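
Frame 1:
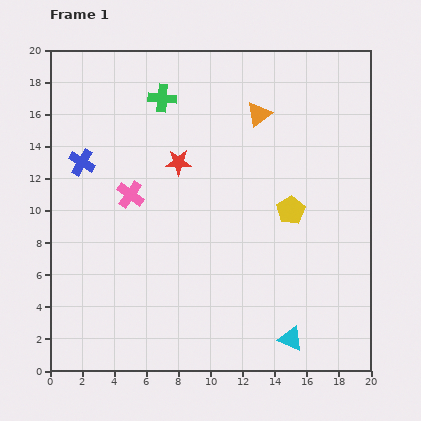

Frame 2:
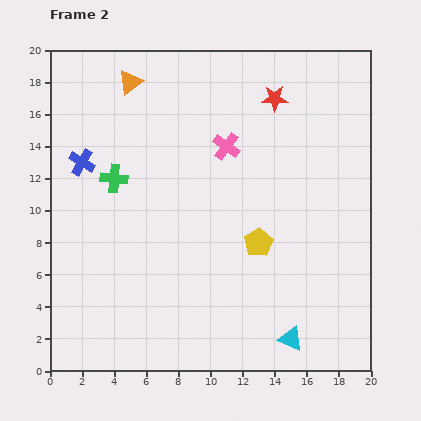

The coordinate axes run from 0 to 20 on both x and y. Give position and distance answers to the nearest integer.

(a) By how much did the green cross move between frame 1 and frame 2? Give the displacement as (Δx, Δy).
(-3, -5)

The green cross was at (7, 17) in frame 1 and (4, 12) in frame 2.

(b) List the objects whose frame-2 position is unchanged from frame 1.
the cyan triangle, the blue cross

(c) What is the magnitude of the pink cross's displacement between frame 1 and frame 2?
7

The pink cross moved from (5, 11) to (11, 14), a distance of √(6² + 3²) ≈ 7.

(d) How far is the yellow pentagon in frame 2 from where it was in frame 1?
3

The yellow pentagon moved from (15, 10) to (13, 8), a distance of √(2² + 2²) ≈ 3.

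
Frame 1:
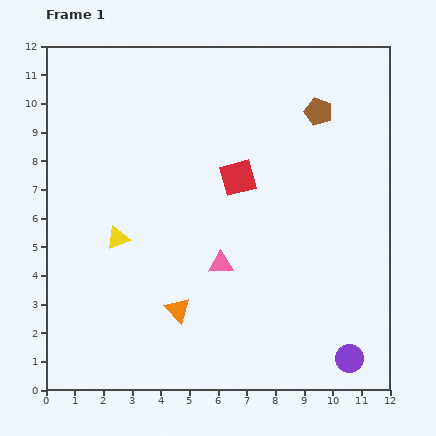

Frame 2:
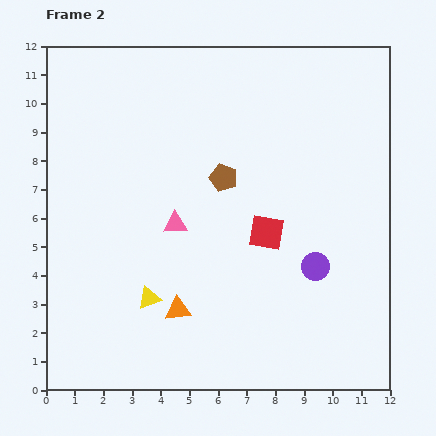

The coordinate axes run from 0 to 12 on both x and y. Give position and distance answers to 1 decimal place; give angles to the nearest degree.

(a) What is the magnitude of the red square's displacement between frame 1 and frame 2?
2.1

The red square moved from (6.7, 7.4) to (7.7, 5.5), a distance of √(1.0² + 1.9²) ≈ 2.1.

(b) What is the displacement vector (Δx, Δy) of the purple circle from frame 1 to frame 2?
(-1.2, 3.2)

The purple circle was at (10.6, 1.1) in frame 1 and (9.4, 4.3) in frame 2.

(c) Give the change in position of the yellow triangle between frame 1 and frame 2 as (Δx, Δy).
(1.1, -2.1)

The yellow triangle was at (2.5, 5.3) in frame 1 and (3.6, 3.2) in frame 2.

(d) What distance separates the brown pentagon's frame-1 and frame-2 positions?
4.0

The brown pentagon moved from (9.5, 9.7) to (6.2, 7.4), a distance of √(3.3² + 2.3²) ≈ 4.0.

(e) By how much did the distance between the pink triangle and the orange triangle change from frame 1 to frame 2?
+0.8

Distance in frame 1: 2.2. Distance in frame 2: 3.0.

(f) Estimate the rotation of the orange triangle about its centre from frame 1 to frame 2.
53° counter-clockwise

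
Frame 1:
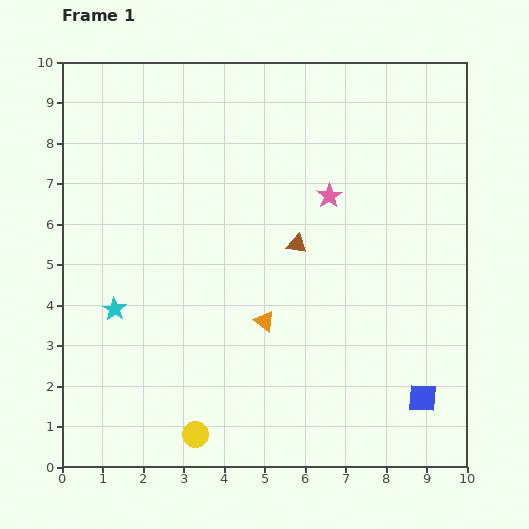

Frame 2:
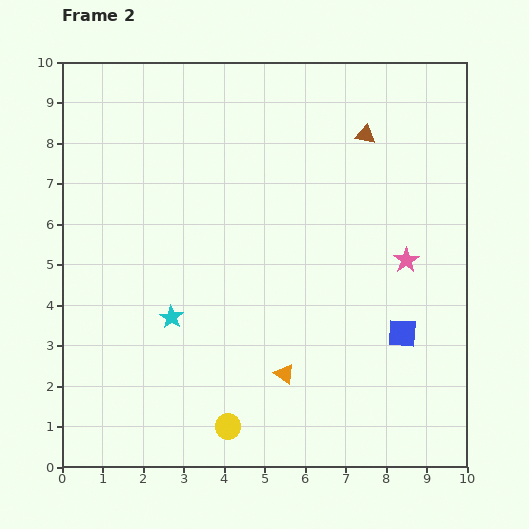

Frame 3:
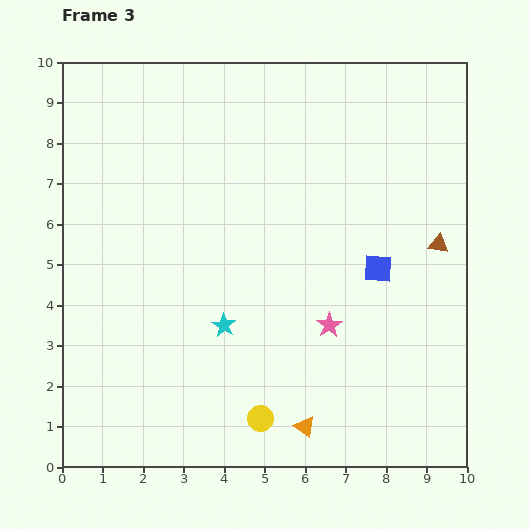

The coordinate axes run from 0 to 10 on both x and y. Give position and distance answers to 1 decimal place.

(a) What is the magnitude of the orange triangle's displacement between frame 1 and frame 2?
1.4

The orange triangle moved from (5.0, 3.6) to (5.5, 2.3), a distance of √(0.5² + 1.3²) ≈ 1.4.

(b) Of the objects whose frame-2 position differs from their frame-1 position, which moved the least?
the yellow circle

(moved 0.8)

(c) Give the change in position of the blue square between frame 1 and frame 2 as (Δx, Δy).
(-0.5, 1.6)

The blue square was at (8.9, 1.7) in frame 1 and (8.4, 3.3) in frame 2.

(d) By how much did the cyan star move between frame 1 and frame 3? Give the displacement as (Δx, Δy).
(2.7, -0.4)

The cyan star was at (1.3, 3.9) in frame 1 and (4.0, 3.5) in frame 3.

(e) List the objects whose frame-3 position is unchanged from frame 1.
none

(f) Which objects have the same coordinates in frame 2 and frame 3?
none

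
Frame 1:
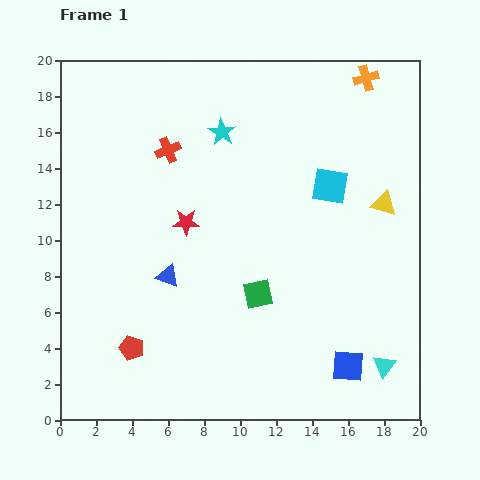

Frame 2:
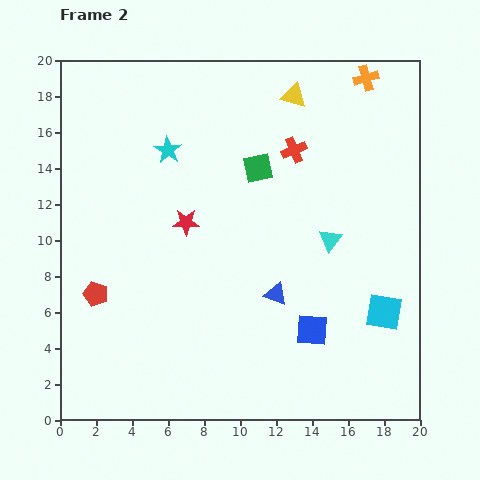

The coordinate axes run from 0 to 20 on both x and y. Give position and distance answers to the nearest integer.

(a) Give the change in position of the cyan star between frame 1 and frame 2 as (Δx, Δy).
(-3, -1)

The cyan star was at (9, 16) in frame 1 and (6, 15) in frame 2.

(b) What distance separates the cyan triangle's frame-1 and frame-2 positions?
8

The cyan triangle moved from (18, 3) to (15, 10), a distance of √(3² + 7²) ≈ 8.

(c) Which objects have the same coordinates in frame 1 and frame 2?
the red star, the orange cross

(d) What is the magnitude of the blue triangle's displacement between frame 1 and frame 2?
6

The blue triangle moved from (6, 8) to (12, 7), a distance of √(6² + 1²) ≈ 6.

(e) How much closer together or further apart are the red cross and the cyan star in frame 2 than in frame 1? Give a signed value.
+4

Distance in frame 1: 3. Distance in frame 2: 7.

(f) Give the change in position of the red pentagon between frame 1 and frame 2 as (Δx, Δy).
(-2, 3)

The red pentagon was at (4, 4) in frame 1 and (2, 7) in frame 2.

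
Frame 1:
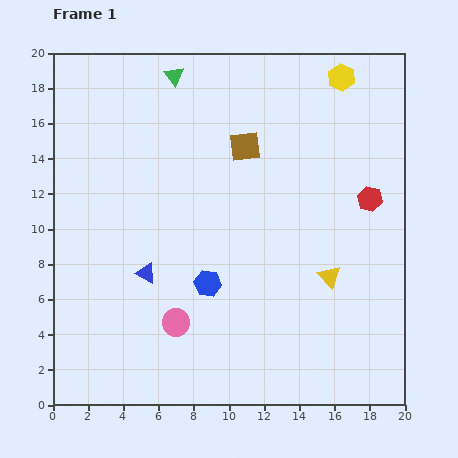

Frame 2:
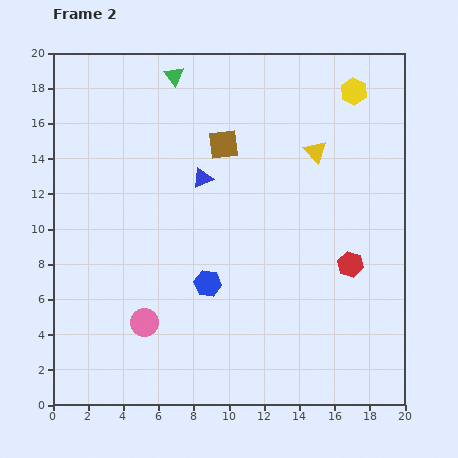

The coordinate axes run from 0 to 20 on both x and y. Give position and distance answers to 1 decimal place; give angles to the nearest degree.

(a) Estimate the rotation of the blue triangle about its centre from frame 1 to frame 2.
54° counter-clockwise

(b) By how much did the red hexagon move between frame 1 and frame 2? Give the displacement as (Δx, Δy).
(-1.1, -3.7)

The red hexagon was at (18.0, 11.7) in frame 1 and (16.9, 8.0) in frame 2.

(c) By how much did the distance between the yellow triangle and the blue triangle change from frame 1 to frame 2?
-3.8

Distance in frame 1: 10.4. Distance in frame 2: 6.6.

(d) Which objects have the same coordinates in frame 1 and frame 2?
the green triangle, the blue hexagon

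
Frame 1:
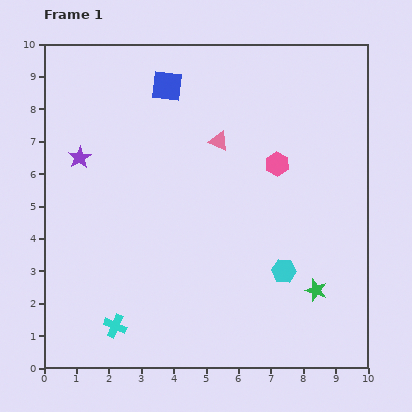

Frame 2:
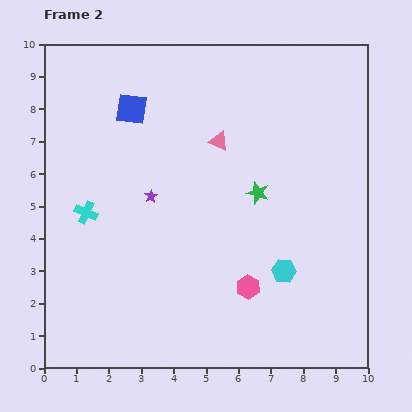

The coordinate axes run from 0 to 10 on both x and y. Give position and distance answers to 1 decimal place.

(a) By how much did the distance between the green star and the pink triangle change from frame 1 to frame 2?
-3.5

Distance in frame 1: 5.5. Distance in frame 2: 2.0.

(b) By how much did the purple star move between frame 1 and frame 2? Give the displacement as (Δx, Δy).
(2.2, -1.2)

The purple star was at (1.1, 6.5) in frame 1 and (3.3, 5.3) in frame 2.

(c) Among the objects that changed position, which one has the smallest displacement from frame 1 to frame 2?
the blue square

(moved 1.3)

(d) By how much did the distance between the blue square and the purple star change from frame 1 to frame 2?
-0.7

Distance in frame 1: 3.5. Distance in frame 2: 2.8.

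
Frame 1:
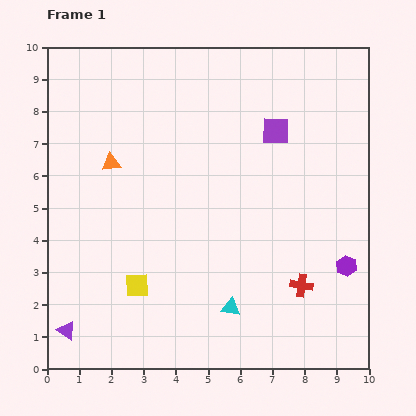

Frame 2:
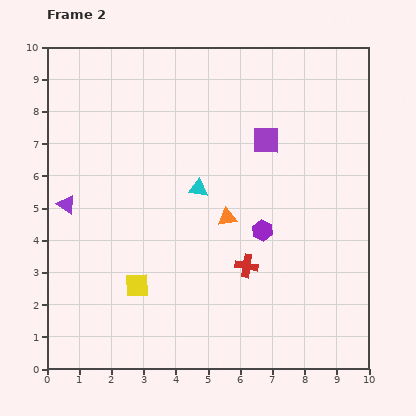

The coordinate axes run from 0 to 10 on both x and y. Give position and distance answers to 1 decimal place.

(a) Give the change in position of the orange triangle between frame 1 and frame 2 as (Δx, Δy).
(3.6, -1.7)

The orange triangle was at (2.0, 6.4) in frame 1 and (5.6, 4.7) in frame 2.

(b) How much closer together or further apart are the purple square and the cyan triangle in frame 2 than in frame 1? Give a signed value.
-3.1

Distance in frame 1: 5.7. Distance in frame 2: 2.6.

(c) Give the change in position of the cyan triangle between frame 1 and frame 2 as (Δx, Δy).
(-1.0, 3.7)

The cyan triangle was at (5.7, 1.9) in frame 1 and (4.7, 5.6) in frame 2.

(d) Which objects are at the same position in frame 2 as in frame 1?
the yellow square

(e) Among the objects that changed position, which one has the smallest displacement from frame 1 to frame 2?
the purple square

(moved 0.4)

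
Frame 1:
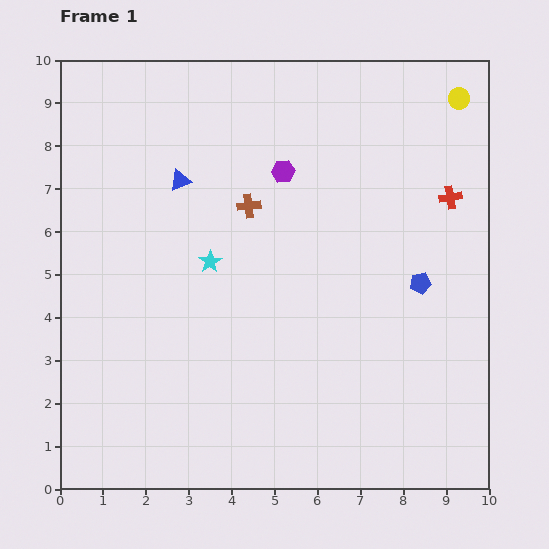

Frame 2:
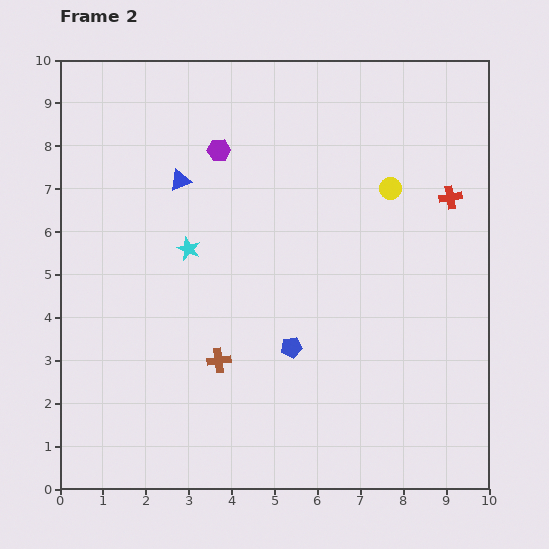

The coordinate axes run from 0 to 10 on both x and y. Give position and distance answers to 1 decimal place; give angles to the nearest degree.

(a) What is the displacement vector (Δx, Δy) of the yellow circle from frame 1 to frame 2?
(-1.6, -2.1)

The yellow circle was at (9.3, 9.1) in frame 1 and (7.7, 7.0) in frame 2.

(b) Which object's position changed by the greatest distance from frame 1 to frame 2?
the brown cross

(moved 3.7; next 3.4)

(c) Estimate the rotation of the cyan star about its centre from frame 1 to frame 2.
15° counter-clockwise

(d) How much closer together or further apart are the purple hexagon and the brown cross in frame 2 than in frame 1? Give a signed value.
+3.8

Distance in frame 1: 1.1. Distance in frame 2: 4.9.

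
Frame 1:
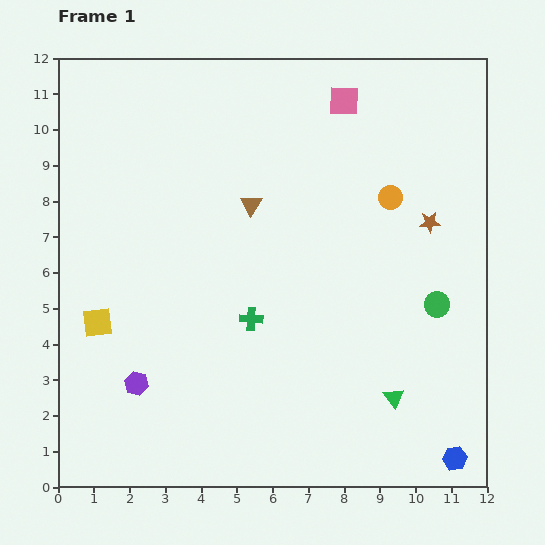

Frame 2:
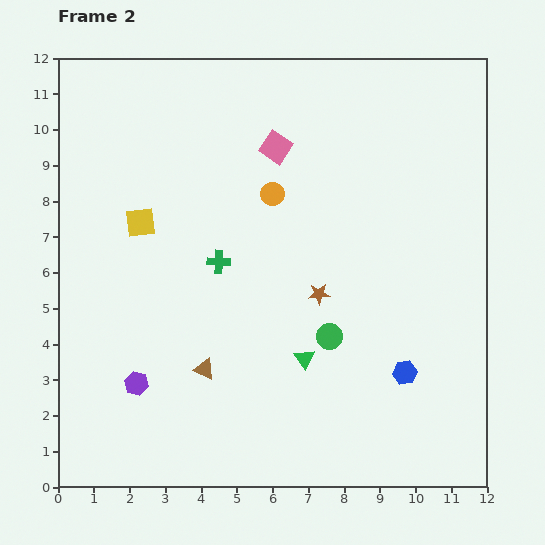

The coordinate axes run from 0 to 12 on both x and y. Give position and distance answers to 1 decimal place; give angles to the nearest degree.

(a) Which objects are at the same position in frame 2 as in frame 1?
the purple hexagon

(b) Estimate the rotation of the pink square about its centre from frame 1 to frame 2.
33° clockwise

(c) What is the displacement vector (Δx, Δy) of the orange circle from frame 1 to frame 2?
(-3.3, 0.1)

The orange circle was at (9.3, 8.1) in frame 1 and (6.0, 8.2) in frame 2.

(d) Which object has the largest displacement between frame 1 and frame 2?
the brown triangle

(moved 4.8; next 3.7)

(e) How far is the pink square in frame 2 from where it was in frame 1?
2.3

The pink square moved from (8.0, 10.8) to (6.1, 9.5), a distance of √(1.9² + 1.3²) ≈ 2.3.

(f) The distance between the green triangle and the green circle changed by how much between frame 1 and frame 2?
-2.0

Distance in frame 1: 2.9. Distance in frame 2: 0.9.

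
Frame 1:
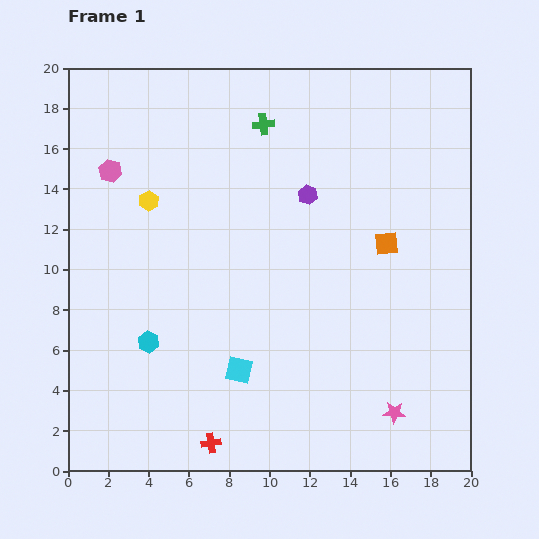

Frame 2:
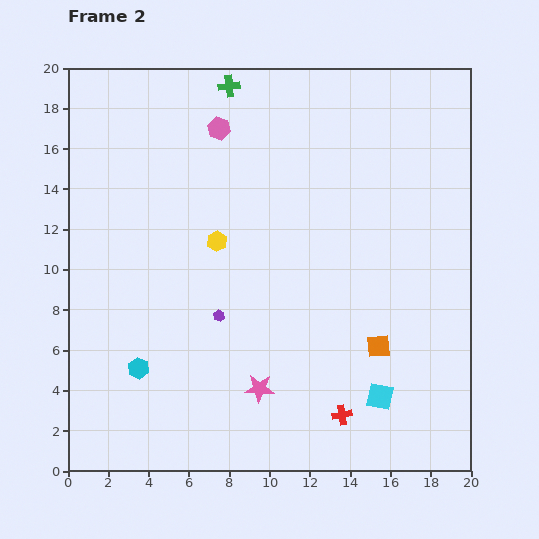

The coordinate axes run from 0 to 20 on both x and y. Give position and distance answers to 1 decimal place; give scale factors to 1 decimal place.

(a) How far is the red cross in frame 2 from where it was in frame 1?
6.6

The red cross moved from (7.1, 1.4) to (13.6, 2.8), a distance of √(6.5² + 1.4²) ≈ 6.6.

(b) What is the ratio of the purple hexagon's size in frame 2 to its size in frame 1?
0.6×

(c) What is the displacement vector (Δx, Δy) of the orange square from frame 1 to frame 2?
(-0.4, -5.1)

The orange square was at (15.8, 11.3) in frame 1 and (15.4, 6.2) in frame 2.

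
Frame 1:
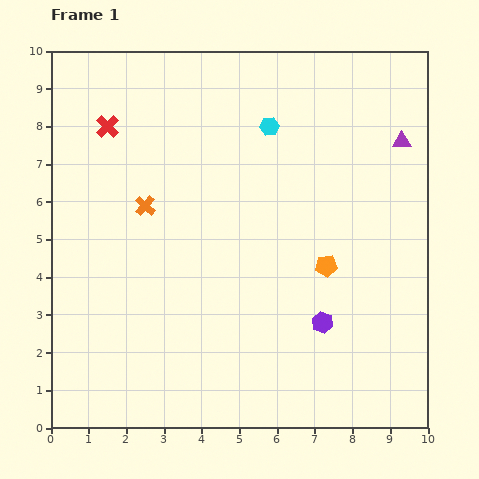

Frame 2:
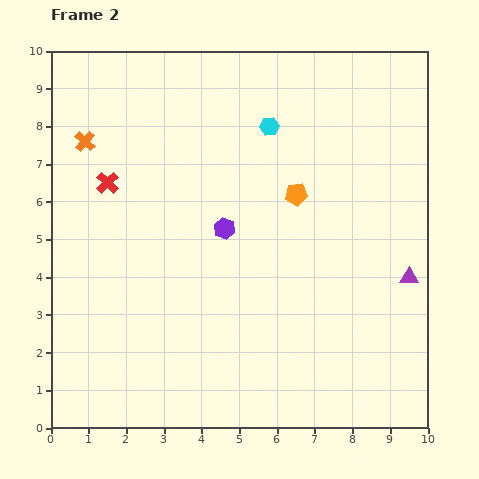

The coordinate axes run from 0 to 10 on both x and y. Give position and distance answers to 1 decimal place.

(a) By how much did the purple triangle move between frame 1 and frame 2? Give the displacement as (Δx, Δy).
(0.2, -3.6)

The purple triangle was at (9.3, 7.6) in frame 1 and (9.5, 4.0) in frame 2.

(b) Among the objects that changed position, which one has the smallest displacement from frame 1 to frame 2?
the red cross

(moved 1.5)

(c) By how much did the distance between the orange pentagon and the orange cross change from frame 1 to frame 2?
+0.7

Distance in frame 1: 5.1. Distance in frame 2: 5.8.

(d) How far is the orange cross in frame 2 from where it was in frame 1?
2.3

The orange cross moved from (2.5, 5.9) to (0.9, 7.6), a distance of √(1.6² + 1.7²) ≈ 2.3.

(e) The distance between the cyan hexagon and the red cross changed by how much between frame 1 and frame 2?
+0.3

Distance in frame 1: 4.3. Distance in frame 2: 4.6.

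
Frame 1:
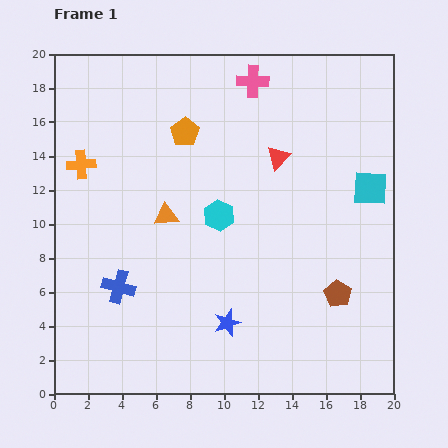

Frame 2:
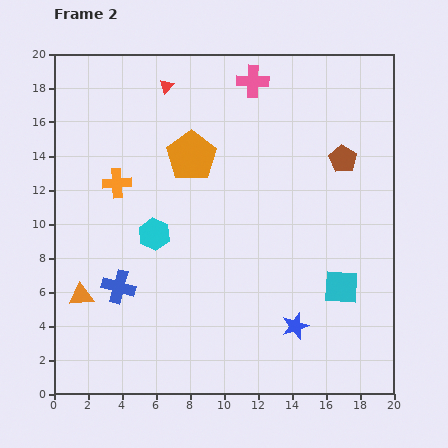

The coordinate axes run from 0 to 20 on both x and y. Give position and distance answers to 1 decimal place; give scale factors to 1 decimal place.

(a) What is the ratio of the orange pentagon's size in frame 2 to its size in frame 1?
1.7×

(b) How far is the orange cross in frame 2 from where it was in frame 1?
2.4

The orange cross moved from (1.6, 13.5) to (3.7, 12.4), a distance of √(2.1² + 1.1²) ≈ 2.4.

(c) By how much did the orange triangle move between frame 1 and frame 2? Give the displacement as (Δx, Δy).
(-5.0, -4.7)

The orange triangle was at (6.6, 10.5) in frame 1 and (1.6, 5.8) in frame 2.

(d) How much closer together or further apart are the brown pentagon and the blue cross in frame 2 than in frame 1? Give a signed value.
+2.3

Distance in frame 1: 12.9. Distance in frame 2: 15.2.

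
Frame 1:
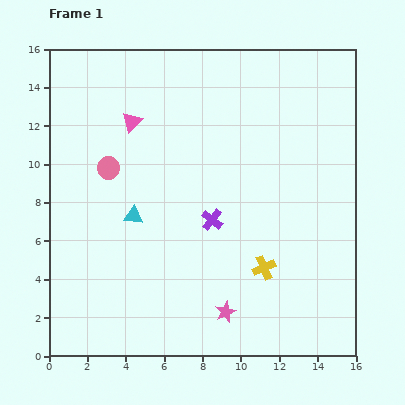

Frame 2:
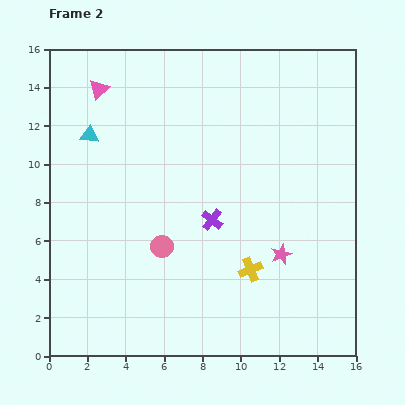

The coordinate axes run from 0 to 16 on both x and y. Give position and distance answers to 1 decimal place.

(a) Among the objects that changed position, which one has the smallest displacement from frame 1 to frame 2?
the yellow cross

(moved 0.7)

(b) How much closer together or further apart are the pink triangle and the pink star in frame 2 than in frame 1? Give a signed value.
+1.8

Distance in frame 1: 11.0. Distance in frame 2: 12.8.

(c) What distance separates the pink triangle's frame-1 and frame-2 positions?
2.4

The pink triangle moved from (4.3, 12.2) to (2.6, 13.9), a distance of √(1.7² + 1.7²) ≈ 2.4.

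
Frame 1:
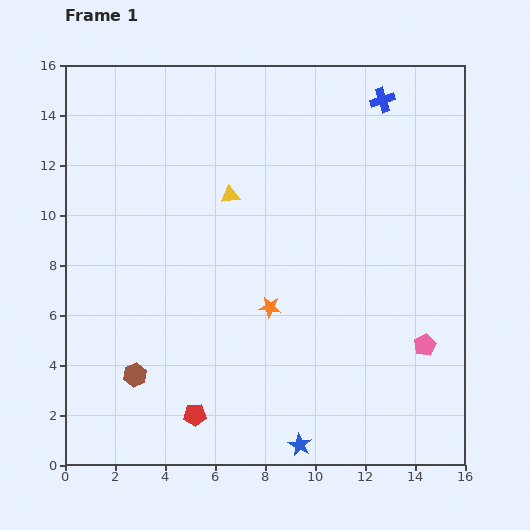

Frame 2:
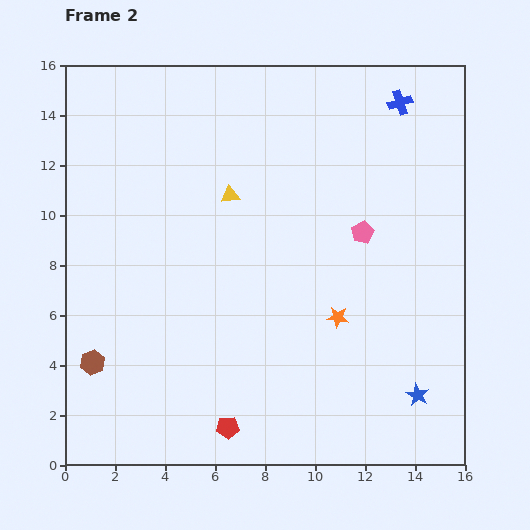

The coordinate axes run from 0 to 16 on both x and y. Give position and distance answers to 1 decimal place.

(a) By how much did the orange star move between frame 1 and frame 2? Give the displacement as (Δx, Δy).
(2.7, -0.4)

The orange star was at (8.2, 6.3) in frame 1 and (10.9, 5.9) in frame 2.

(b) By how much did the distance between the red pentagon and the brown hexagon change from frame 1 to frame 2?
+3.1

Distance in frame 1: 2.9. Distance in frame 2: 6.0.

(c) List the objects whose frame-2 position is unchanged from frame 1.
the yellow triangle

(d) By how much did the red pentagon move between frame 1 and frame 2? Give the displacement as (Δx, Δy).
(1.3, -0.5)

The red pentagon was at (5.2, 2.0) in frame 1 and (6.5, 1.5) in frame 2.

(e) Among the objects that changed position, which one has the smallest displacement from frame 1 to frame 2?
the blue cross

(moved 0.7)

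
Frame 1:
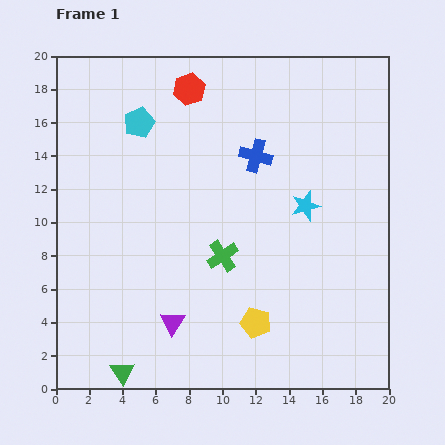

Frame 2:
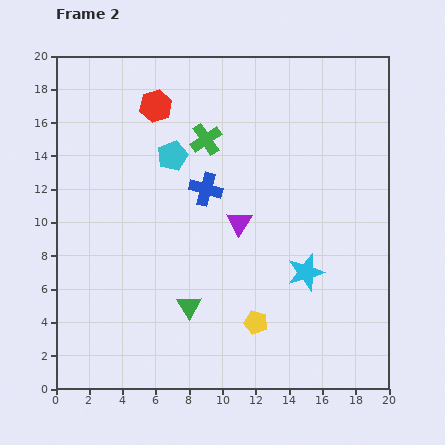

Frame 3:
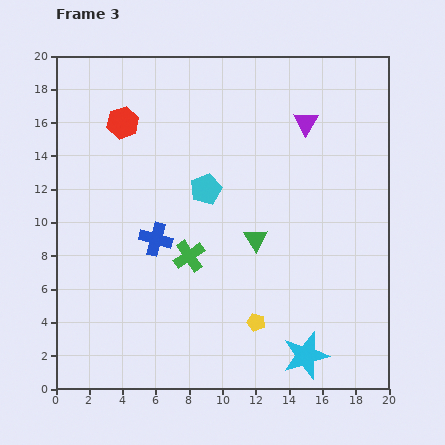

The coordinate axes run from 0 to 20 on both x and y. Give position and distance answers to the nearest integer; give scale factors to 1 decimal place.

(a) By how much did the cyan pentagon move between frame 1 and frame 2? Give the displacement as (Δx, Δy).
(2, -2)

The cyan pentagon was at (5, 16) in frame 1 and (7, 14) in frame 2.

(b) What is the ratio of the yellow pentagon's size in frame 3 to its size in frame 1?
0.6×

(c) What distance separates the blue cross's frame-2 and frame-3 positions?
4

The blue cross moved from (9, 12) to (6, 9), a distance of √(3² + 3²) ≈ 4.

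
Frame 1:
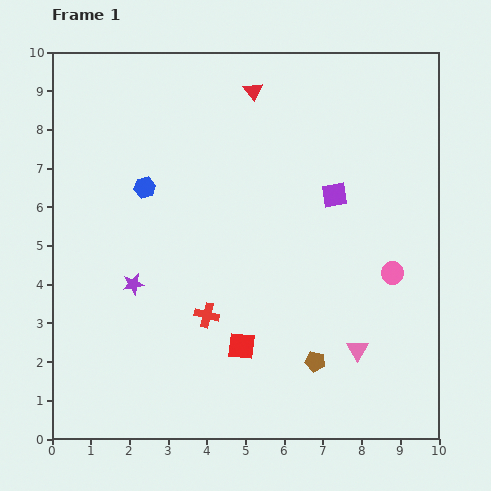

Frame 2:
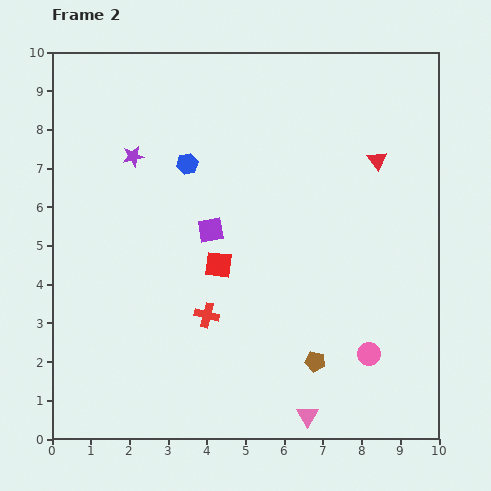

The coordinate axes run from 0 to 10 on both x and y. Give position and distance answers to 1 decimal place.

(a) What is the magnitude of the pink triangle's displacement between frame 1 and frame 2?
2.1

The pink triangle moved from (7.9, 2.3) to (6.6, 0.6), a distance of √(1.3² + 1.7²) ≈ 2.1.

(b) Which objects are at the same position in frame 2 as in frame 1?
the red cross, the brown pentagon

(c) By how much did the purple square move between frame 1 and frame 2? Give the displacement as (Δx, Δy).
(-3.2, -0.9)

The purple square was at (7.3, 6.3) in frame 1 and (4.1, 5.4) in frame 2.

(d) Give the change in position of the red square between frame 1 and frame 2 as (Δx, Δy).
(-0.6, 2.1)

The red square was at (4.9, 2.4) in frame 1 and (4.3, 4.5) in frame 2.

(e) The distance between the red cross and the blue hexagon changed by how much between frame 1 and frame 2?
+0.2

Distance in frame 1: 3.7. Distance in frame 2: 3.9.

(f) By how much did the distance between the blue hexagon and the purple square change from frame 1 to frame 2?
-3.1

Distance in frame 1: 4.9. Distance in frame 2: 1.8.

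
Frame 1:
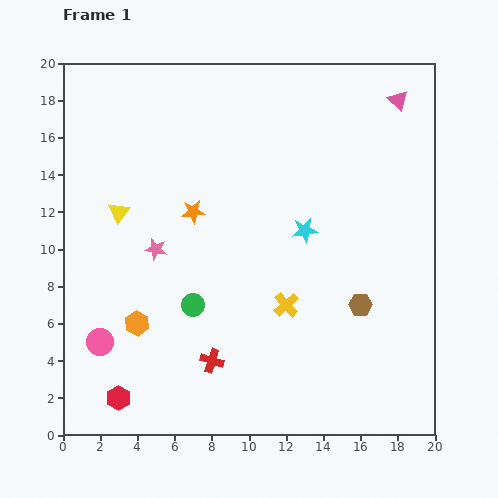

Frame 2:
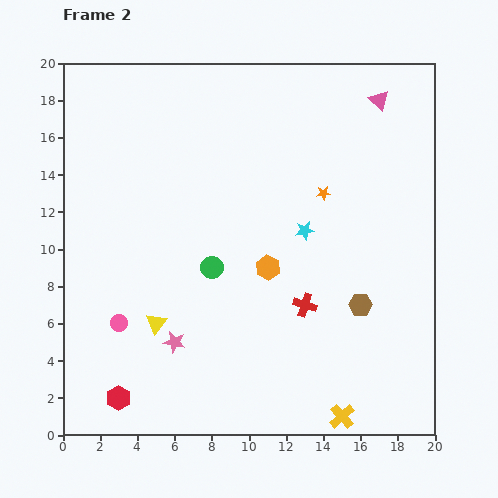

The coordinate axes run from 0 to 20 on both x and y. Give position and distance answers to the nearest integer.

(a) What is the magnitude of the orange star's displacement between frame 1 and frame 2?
7

The orange star moved from (7, 12) to (14, 13), a distance of √(7² + 1²) ≈ 7.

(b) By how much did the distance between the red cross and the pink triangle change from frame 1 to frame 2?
-5

Distance in frame 1: 17. Distance in frame 2: 12.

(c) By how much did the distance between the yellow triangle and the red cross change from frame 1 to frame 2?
-1

Distance in frame 1: 9. Distance in frame 2: 8.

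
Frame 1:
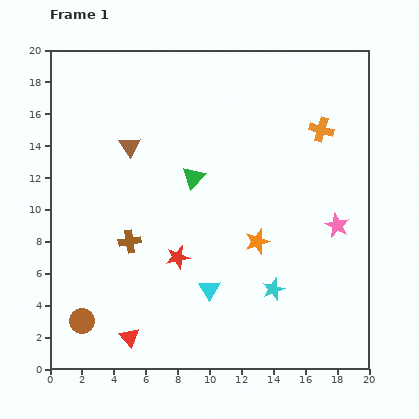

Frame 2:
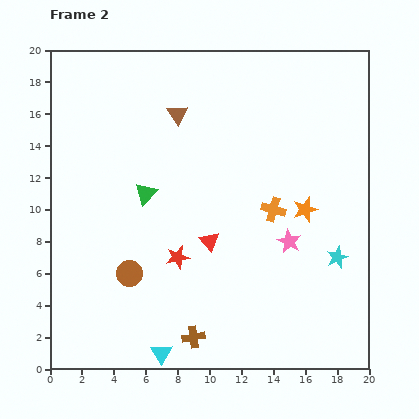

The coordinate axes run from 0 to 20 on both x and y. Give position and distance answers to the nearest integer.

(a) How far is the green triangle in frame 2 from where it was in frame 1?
3

The green triangle moved from (9, 12) to (6, 11), a distance of √(3² + 1²) ≈ 3.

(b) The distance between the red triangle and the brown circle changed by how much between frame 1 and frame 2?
+2

Distance in frame 1: 3. Distance in frame 2: 5.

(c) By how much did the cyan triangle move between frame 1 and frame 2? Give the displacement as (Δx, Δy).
(-3, -4)

The cyan triangle was at (10, 5) in frame 1 and (7, 1) in frame 2.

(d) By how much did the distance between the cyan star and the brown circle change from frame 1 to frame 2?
+1

Distance in frame 1: 12. Distance in frame 2: 13.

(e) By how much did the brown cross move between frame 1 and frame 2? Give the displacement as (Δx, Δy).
(4, -6)

The brown cross was at (5, 8) in frame 1 and (9, 2) in frame 2.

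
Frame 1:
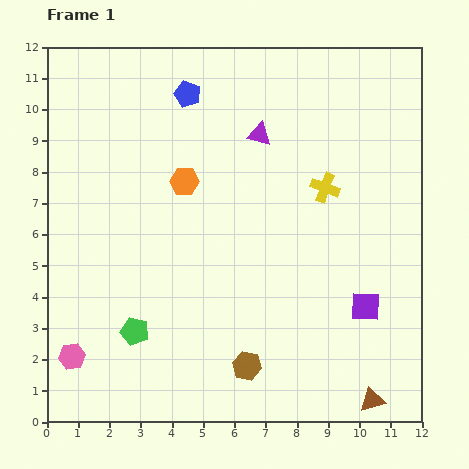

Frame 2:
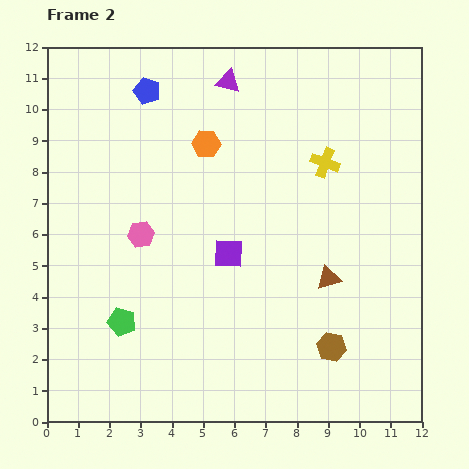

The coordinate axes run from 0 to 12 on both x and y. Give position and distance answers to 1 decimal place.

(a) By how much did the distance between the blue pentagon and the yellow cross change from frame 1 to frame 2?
+0.8

Distance in frame 1: 5.3. Distance in frame 2: 6.1.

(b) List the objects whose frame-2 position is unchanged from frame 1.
none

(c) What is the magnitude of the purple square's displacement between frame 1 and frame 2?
4.7

The purple square moved from (10.2, 3.7) to (5.8, 5.4), a distance of √(4.4² + 1.7²) ≈ 4.7.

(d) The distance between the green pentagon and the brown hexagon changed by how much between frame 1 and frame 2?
+2.9

Distance in frame 1: 3.8. Distance in frame 2: 6.7.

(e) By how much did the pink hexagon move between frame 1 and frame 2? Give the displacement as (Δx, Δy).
(2.2, 3.9)

The pink hexagon was at (0.8, 2.1) in frame 1 and (3.0, 6.0) in frame 2.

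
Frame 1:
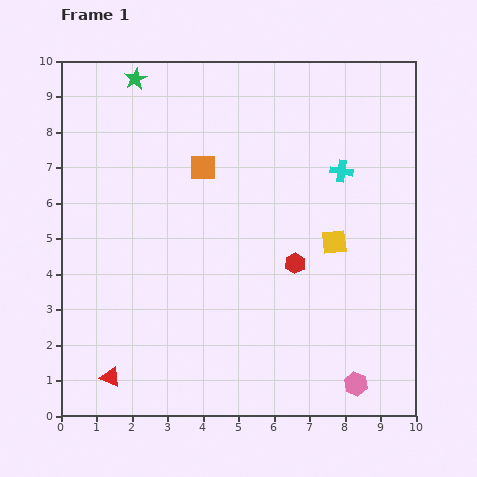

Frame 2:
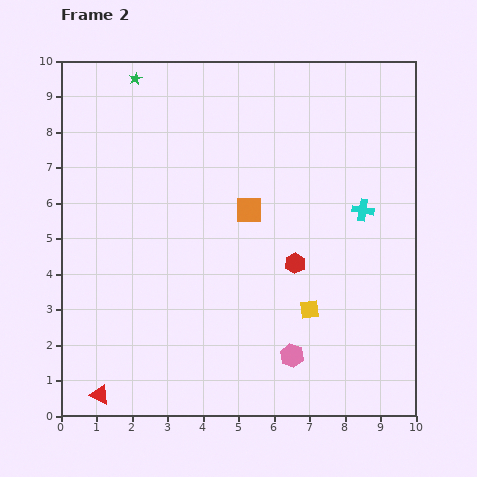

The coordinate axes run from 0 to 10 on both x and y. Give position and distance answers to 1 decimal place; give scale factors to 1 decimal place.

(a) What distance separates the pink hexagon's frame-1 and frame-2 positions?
2.0

The pink hexagon moved from (8.3, 0.9) to (6.5, 1.7), a distance of √(1.8² + 0.8²) ≈ 2.0.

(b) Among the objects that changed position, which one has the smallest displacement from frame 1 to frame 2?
the red triangle

(moved 0.6)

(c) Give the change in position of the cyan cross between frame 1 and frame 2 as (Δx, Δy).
(0.6, -1.1)

The cyan cross was at (7.9, 6.9) in frame 1 and (8.5, 5.8) in frame 2.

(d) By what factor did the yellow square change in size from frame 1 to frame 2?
0.7×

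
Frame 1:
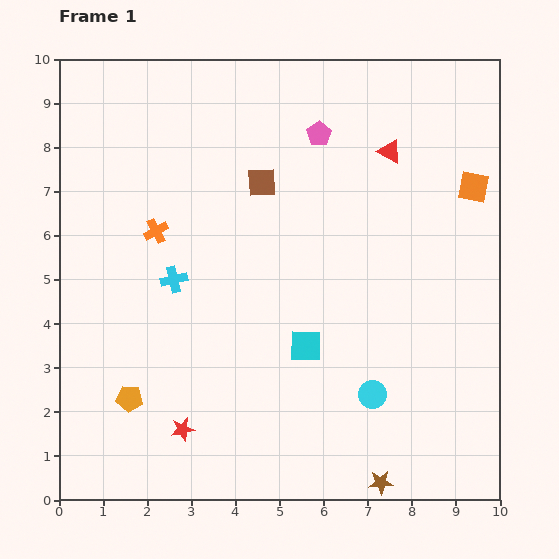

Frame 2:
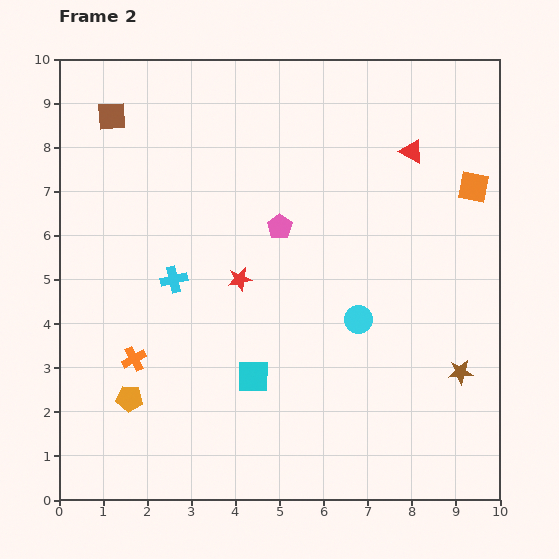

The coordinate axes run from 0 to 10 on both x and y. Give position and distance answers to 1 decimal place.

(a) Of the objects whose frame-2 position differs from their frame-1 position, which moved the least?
the red triangle

(moved 0.5)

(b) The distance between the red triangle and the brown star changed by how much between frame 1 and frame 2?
-2.4

Distance in frame 1: 7.5. Distance in frame 2: 5.1.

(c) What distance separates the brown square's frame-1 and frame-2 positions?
3.7

The brown square moved from (4.6, 7.2) to (1.2, 8.7), a distance of √(3.4² + 1.5²) ≈ 3.7.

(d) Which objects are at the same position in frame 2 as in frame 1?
the orange square, the orange pentagon, the cyan cross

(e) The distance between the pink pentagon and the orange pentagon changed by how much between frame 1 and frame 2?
-2.2

Distance in frame 1: 7.4. Distance in frame 2: 5.2.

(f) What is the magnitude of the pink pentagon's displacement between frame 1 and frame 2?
2.3

The pink pentagon moved from (5.9, 8.3) to (5.0, 6.2), a distance of √(0.9² + 2.1²) ≈ 2.3.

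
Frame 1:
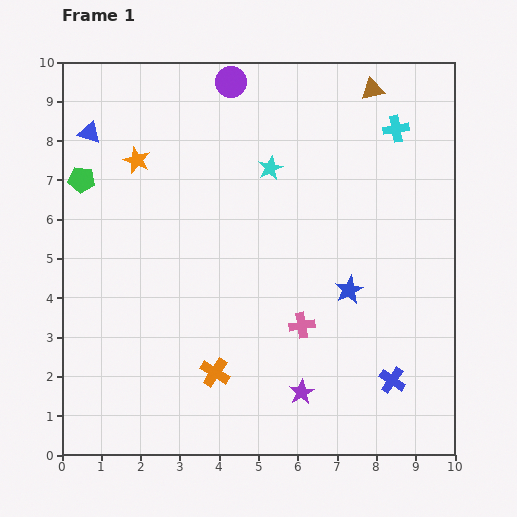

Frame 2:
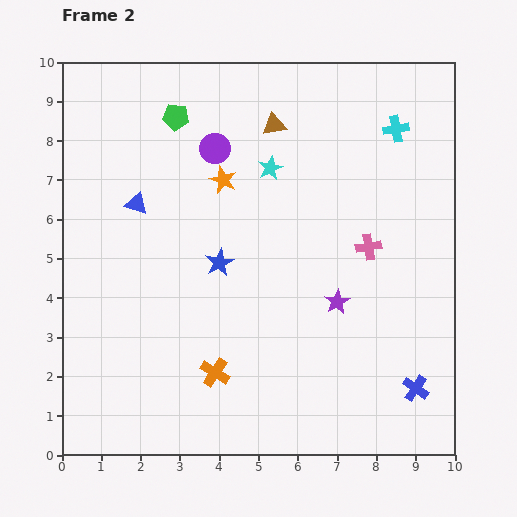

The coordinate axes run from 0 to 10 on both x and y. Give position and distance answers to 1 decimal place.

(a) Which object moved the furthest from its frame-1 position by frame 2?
the blue star

(moved 3.4; next 2.9)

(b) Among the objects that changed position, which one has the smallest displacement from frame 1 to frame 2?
the blue cross

(moved 0.6)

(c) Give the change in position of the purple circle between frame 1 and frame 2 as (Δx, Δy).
(-0.4, -1.7)

The purple circle was at (4.3, 9.5) in frame 1 and (3.9, 7.8) in frame 2.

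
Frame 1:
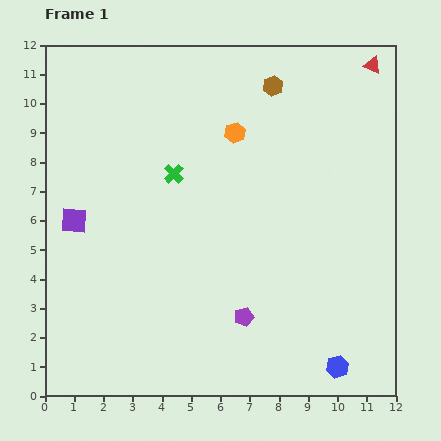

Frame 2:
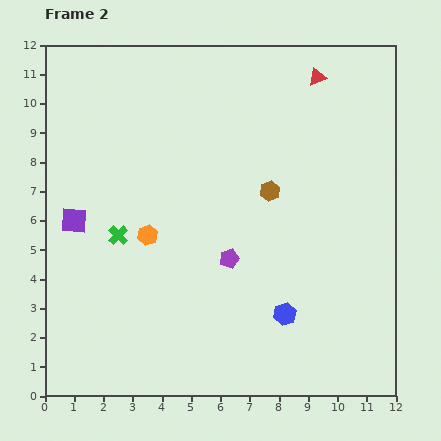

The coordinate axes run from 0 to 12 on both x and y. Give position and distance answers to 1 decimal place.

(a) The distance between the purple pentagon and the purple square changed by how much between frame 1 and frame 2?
-1.2

Distance in frame 1: 6.7. Distance in frame 2: 5.5.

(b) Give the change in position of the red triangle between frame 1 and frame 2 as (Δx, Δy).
(-1.9, -0.4)

The red triangle was at (11.2, 11.3) in frame 1 and (9.3, 10.9) in frame 2.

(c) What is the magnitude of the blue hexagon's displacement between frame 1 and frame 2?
2.5

The blue hexagon moved from (10.0, 1.0) to (8.2, 2.8), a distance of √(1.8² + 1.8²) ≈ 2.5.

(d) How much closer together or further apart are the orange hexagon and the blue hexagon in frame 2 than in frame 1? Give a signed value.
-3.3

Distance in frame 1: 8.7. Distance in frame 2: 5.4.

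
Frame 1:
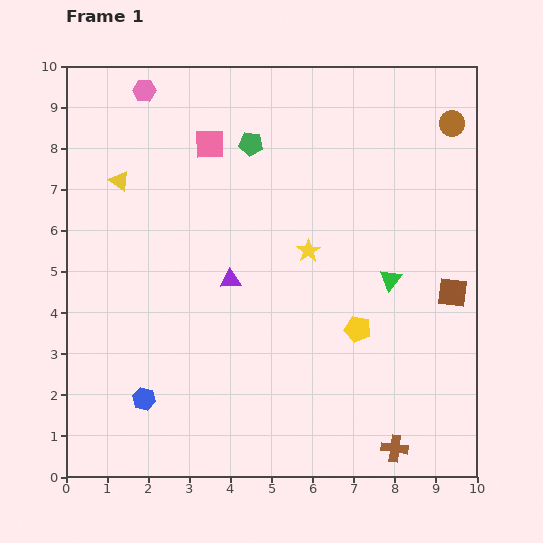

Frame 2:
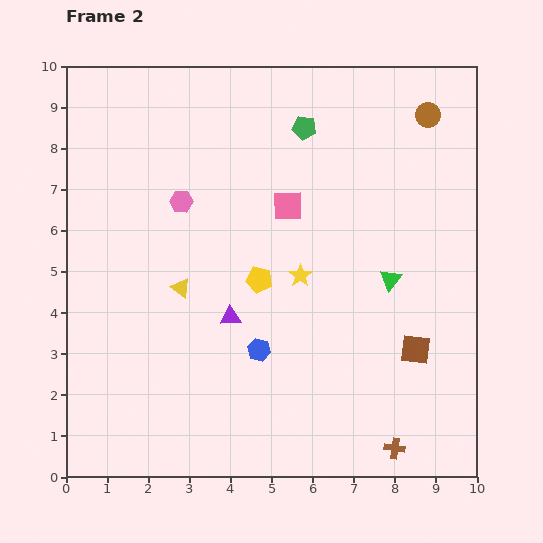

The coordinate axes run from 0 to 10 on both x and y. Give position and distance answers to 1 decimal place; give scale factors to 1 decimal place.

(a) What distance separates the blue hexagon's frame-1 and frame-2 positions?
3.0

The blue hexagon moved from (1.9, 1.9) to (4.7, 3.1), a distance of √(2.8² + 1.2²) ≈ 3.0.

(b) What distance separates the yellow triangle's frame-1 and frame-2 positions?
3.0

The yellow triangle moved from (1.3, 7.2) to (2.8, 4.6), a distance of √(1.5² + 2.6²) ≈ 3.0.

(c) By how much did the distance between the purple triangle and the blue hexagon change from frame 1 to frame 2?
-2.5

Distance in frame 1: 3.6. Distance in frame 2: 1.1.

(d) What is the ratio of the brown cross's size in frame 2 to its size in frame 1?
0.8×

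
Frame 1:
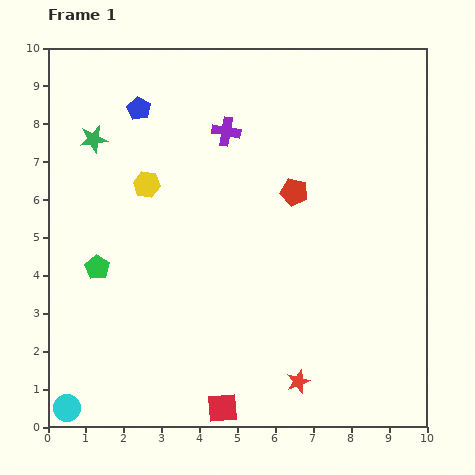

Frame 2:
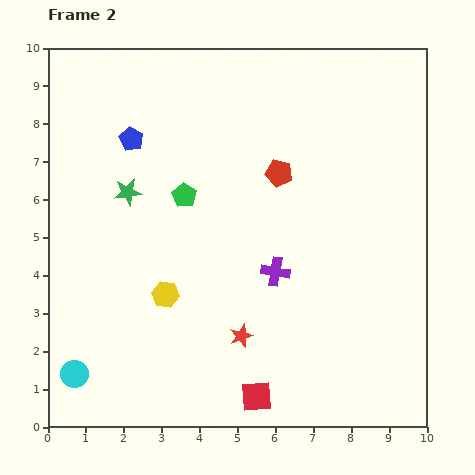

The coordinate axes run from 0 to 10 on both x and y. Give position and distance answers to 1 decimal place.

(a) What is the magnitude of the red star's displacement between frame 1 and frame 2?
1.9

The red star moved from (6.6, 1.2) to (5.1, 2.4), a distance of √(1.5² + 1.2²) ≈ 1.9.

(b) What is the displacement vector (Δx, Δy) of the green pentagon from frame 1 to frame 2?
(2.3, 1.9)

The green pentagon was at (1.3, 4.2) in frame 1 and (3.6, 6.1) in frame 2.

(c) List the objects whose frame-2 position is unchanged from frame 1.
none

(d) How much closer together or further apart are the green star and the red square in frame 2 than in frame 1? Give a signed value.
-1.5

Distance in frame 1: 7.9. Distance in frame 2: 6.4.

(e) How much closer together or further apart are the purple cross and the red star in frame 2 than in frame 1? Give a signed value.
-5.0

Distance in frame 1: 6.9. Distance in frame 2: 1.9.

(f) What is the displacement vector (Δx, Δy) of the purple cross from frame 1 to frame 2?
(1.3, -3.7)

The purple cross was at (4.7, 7.8) in frame 1 and (6.0, 4.1) in frame 2.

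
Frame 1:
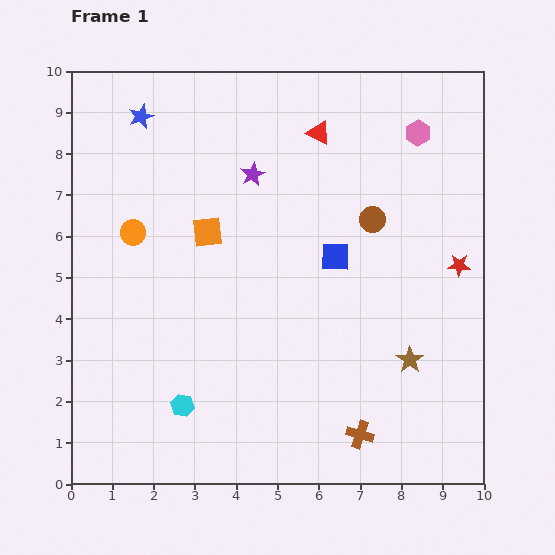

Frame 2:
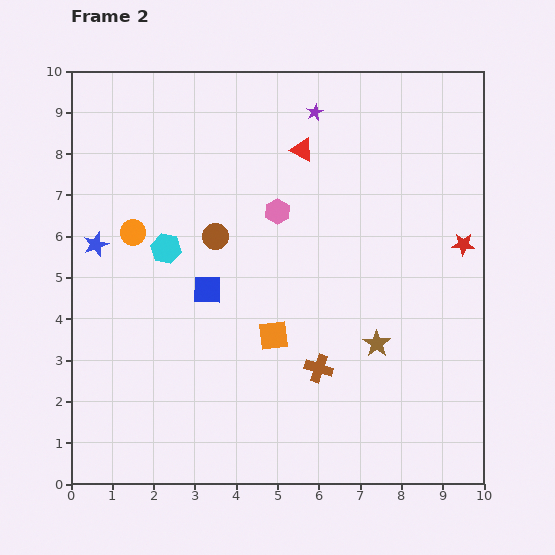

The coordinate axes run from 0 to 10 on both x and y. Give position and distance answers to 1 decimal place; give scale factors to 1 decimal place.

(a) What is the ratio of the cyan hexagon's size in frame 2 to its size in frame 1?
1.3×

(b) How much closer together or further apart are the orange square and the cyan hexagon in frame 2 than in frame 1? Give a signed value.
-0.9

Distance in frame 1: 4.2. Distance in frame 2: 3.3.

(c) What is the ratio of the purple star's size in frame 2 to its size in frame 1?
0.7×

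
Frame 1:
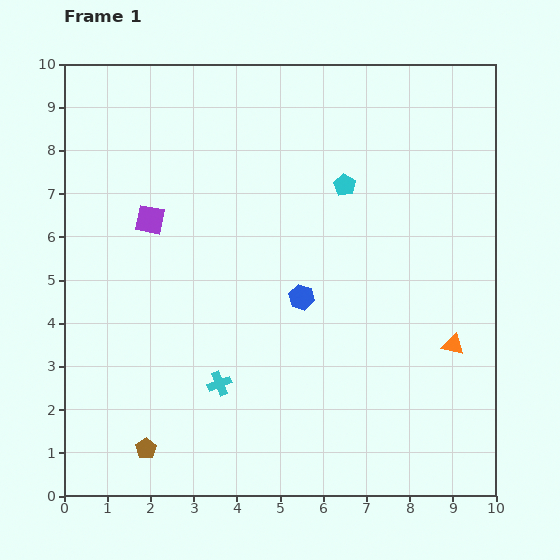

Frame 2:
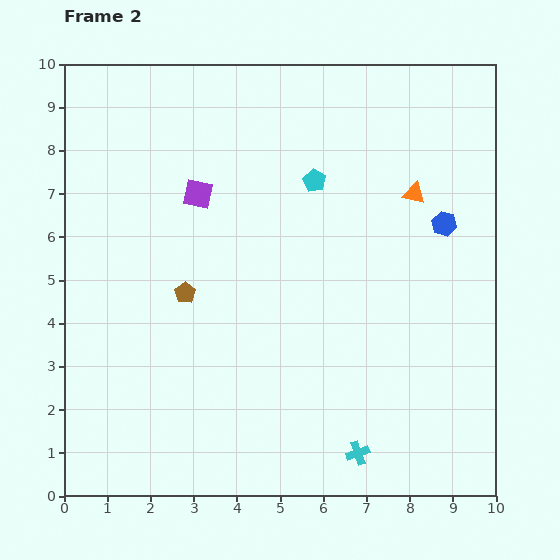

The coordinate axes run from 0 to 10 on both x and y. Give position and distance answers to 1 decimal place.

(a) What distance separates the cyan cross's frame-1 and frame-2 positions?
3.6

The cyan cross moved from (3.6, 2.6) to (6.8, 1.0), a distance of √(3.2² + 1.6²) ≈ 3.6.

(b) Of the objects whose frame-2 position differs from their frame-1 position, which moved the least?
the cyan pentagon

(moved 0.7)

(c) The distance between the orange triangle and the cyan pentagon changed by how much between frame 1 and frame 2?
-2.2

Distance in frame 1: 4.5. Distance in frame 2: 2.3.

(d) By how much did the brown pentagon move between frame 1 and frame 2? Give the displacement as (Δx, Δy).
(0.9, 3.6)

The brown pentagon was at (1.9, 1.1) in frame 1 and (2.8, 4.7) in frame 2.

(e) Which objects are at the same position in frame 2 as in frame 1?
none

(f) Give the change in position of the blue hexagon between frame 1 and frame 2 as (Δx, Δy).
(3.3, 1.7)

The blue hexagon was at (5.5, 4.6) in frame 1 and (8.8, 6.3) in frame 2.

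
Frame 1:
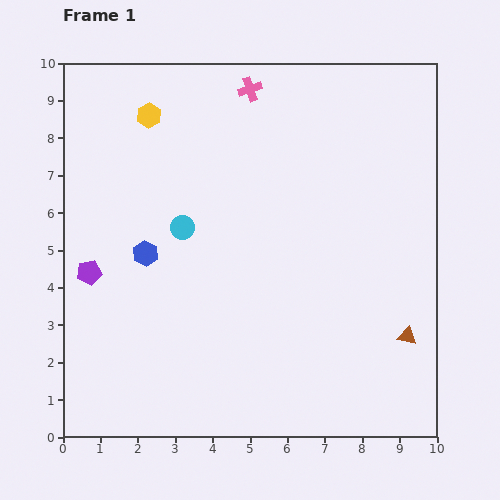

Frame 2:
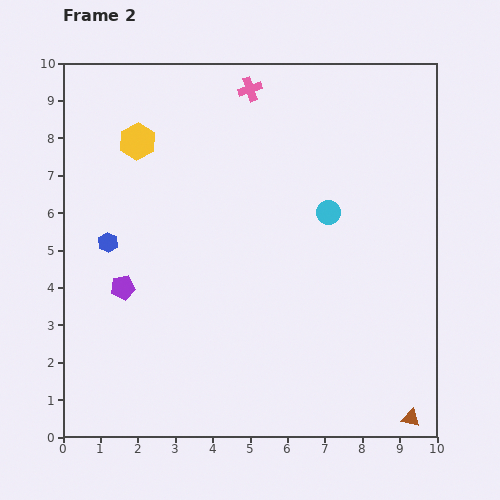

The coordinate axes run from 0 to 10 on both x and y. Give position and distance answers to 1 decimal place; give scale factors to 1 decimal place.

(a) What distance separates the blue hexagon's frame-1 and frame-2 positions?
1.0

The blue hexagon moved from (2.2, 4.9) to (1.2, 5.2), a distance of √(1.0² + 0.3²) ≈ 1.0.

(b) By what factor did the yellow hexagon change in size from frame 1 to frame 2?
1.5×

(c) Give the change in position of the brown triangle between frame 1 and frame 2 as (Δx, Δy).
(0.1, -2.2)

The brown triangle was at (9.2, 2.7) in frame 1 and (9.3, 0.5) in frame 2.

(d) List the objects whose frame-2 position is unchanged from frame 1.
the pink cross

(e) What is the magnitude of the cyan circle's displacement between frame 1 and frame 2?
3.9

The cyan circle moved from (3.2, 5.6) to (7.1, 6.0), a distance of √(3.9² + 0.4²) ≈ 3.9.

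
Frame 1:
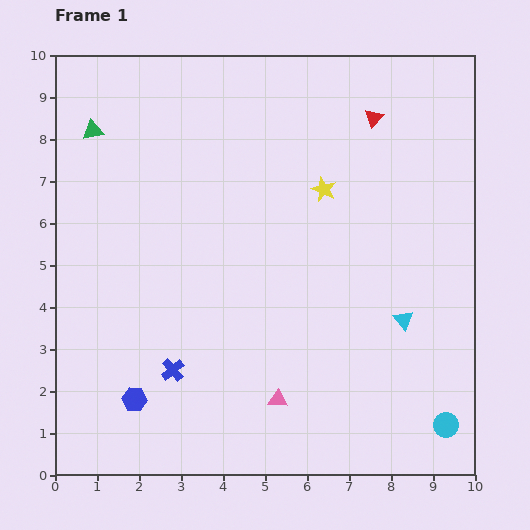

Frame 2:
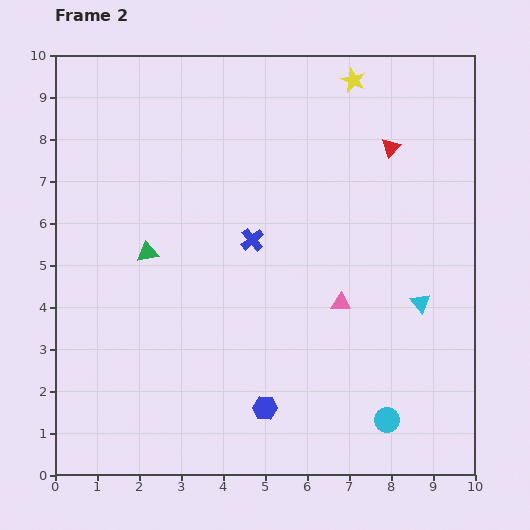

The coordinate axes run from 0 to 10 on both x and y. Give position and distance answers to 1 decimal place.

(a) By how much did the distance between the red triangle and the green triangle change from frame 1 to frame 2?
-0.4

Distance in frame 1: 6.7. Distance in frame 2: 6.3.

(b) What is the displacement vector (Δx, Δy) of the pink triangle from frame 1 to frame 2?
(1.5, 2.3)

The pink triangle was at (5.3, 1.8) in frame 1 and (6.8, 4.1) in frame 2.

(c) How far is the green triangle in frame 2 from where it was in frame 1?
3.2

The green triangle moved from (0.9, 8.2) to (2.2, 5.3), a distance of √(1.3² + 2.9²) ≈ 3.2.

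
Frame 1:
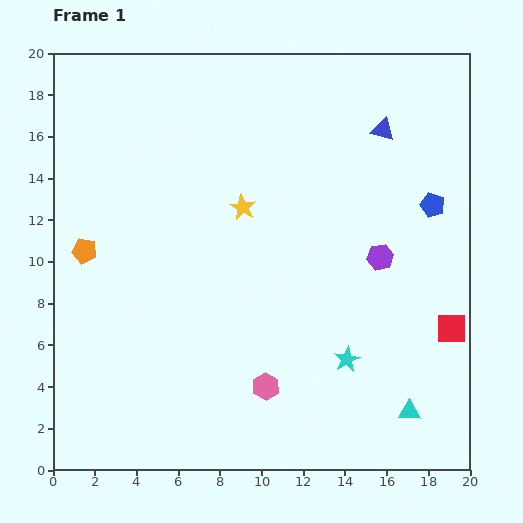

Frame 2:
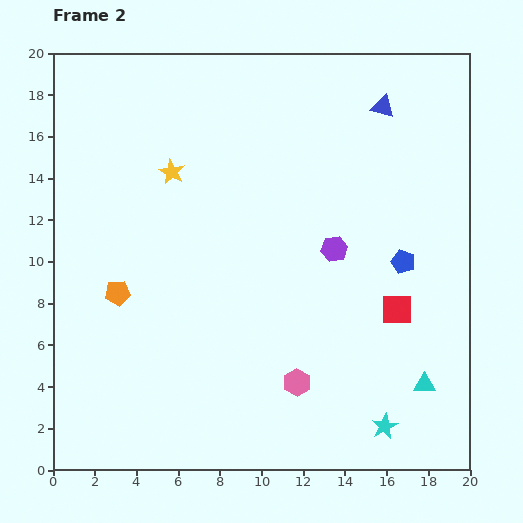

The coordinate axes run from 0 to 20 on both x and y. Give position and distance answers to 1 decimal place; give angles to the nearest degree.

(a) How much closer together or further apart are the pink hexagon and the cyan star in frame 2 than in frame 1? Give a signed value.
+0.6

Distance in frame 1: 4.1. Distance in frame 2: 4.7.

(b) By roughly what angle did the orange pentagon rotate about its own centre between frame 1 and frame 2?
17° counter-clockwise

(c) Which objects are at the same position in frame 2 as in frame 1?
none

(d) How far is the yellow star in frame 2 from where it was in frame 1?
3.8

The yellow star moved from (9.1, 12.6) to (5.7, 14.3), a distance of √(3.4² + 1.7²) ≈ 3.8.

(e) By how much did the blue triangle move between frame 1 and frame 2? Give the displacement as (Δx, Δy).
(0.0, 1.1)

The blue triangle was at (15.8, 16.3) in frame 1 and (15.8, 17.4) in frame 2.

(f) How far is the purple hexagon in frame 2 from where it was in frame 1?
2.2

The purple hexagon moved from (15.7, 10.2) to (13.5, 10.6), a distance of √(2.2² + 0.4²) ≈ 2.2.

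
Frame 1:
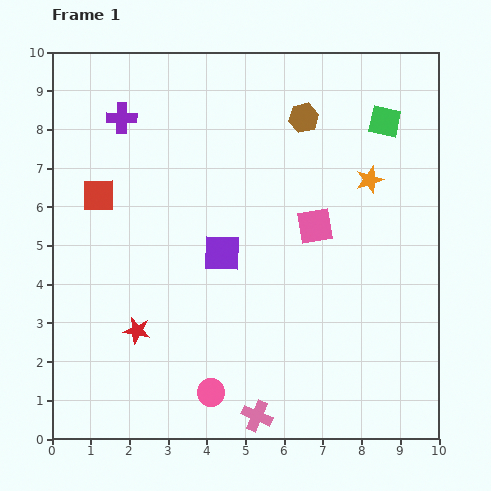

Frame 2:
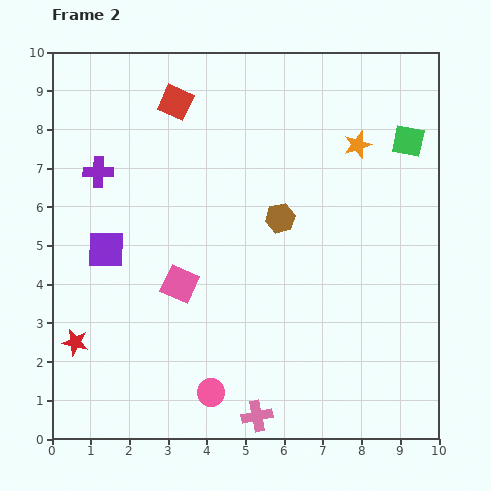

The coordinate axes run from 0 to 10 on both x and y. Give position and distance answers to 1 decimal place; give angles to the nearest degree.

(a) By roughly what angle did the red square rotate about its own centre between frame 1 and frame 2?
24° clockwise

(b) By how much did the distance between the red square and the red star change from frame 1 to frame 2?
+3.1

Distance in frame 1: 3.6. Distance in frame 2: 6.7.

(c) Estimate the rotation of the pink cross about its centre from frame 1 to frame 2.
34° counter-clockwise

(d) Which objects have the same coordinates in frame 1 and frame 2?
the pink circle, the pink cross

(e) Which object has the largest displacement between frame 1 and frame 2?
the pink square

(moved 3.8; next 3.1)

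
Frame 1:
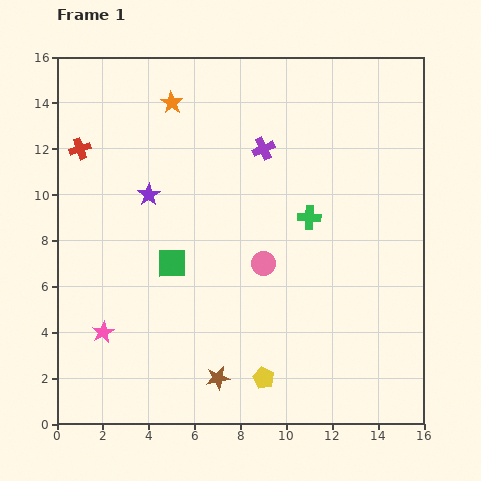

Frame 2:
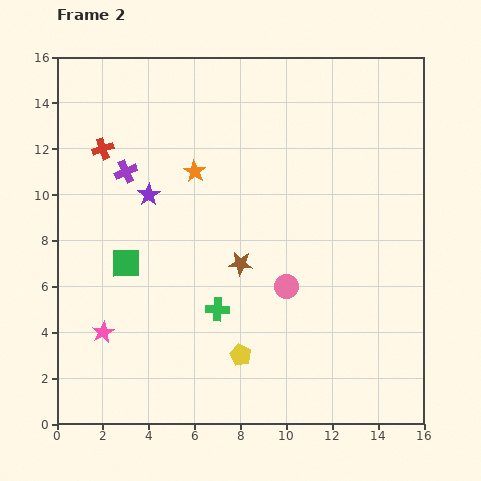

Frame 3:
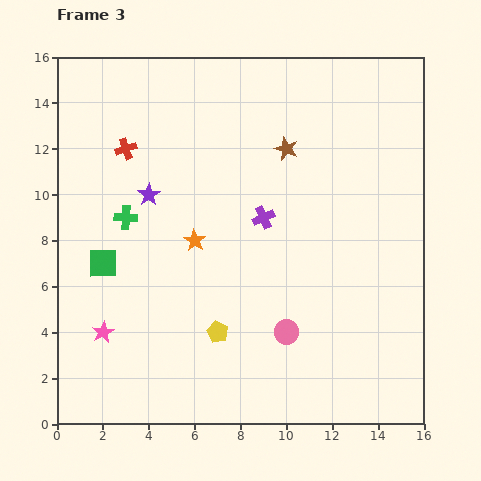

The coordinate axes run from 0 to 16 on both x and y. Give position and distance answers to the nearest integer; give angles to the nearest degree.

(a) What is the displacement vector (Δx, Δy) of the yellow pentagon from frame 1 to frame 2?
(-1, 1)

The yellow pentagon was at (9, 2) in frame 1 and (8, 3) in frame 2.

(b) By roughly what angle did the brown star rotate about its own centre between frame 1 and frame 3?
30° clockwise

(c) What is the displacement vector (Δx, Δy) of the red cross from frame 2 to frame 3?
(1, 0)

The red cross was at (2, 12) in frame 2 and (3, 12) in frame 3.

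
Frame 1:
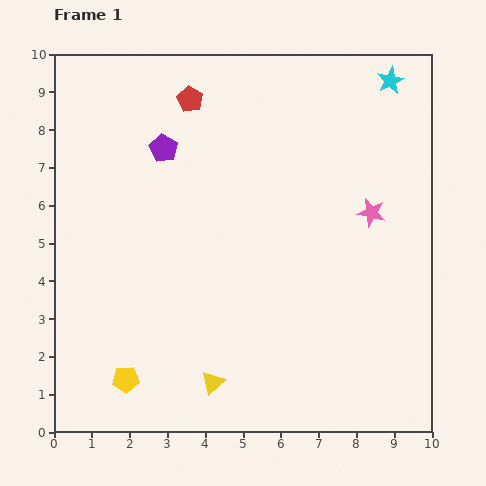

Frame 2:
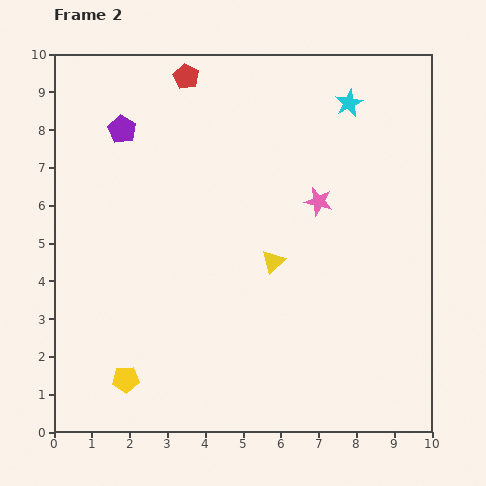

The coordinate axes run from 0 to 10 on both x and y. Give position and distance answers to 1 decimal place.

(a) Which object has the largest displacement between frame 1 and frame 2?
the yellow triangle

(moved 3.6; next 1.4)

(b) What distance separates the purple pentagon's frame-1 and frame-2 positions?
1.2

The purple pentagon moved from (2.9, 7.5) to (1.8, 8.0), a distance of √(1.1² + 0.5²) ≈ 1.2.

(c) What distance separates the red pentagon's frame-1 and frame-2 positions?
0.6

The red pentagon moved from (3.6, 8.8) to (3.5, 9.4), a distance of √(0.1² + 0.6²) ≈ 0.6.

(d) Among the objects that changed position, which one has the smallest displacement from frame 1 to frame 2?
the red pentagon

(moved 0.6)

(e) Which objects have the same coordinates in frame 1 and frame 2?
the yellow pentagon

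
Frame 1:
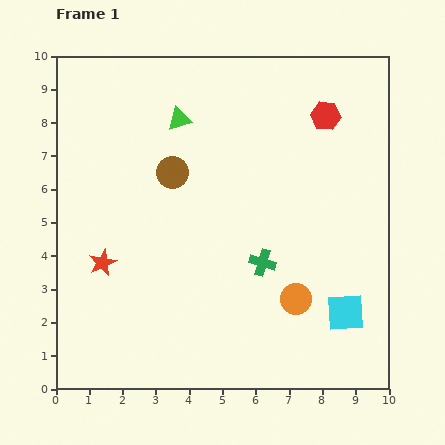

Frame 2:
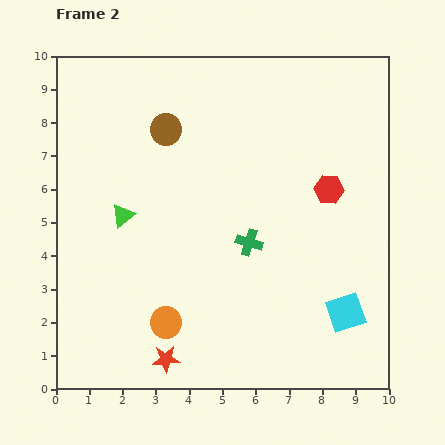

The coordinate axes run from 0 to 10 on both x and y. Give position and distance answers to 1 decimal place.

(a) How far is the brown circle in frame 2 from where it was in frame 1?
1.3

The brown circle moved from (3.5, 6.5) to (3.3, 7.8), a distance of √(0.2² + 1.3²) ≈ 1.3.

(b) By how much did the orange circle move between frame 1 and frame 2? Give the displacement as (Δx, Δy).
(-3.9, -0.7)

The orange circle was at (7.2, 2.7) in frame 1 and (3.3, 2.0) in frame 2.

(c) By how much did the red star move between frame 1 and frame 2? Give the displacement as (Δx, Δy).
(1.9, -2.9)

The red star was at (1.4, 3.8) in frame 1 and (3.3, 0.9) in frame 2.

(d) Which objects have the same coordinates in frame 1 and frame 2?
the cyan square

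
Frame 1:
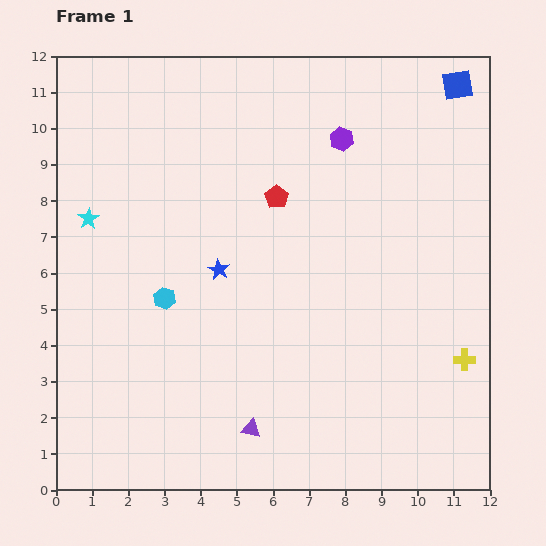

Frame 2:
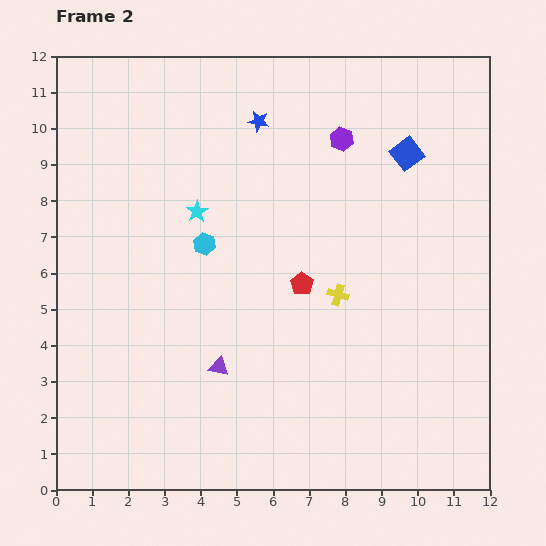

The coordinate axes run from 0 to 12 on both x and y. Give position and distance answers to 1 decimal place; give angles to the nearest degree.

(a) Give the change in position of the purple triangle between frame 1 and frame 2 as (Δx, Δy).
(-0.9, 1.7)

The purple triangle was at (5.4, 1.7) in frame 1 and (4.5, 3.4) in frame 2.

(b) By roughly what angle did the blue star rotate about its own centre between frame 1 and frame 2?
21° counter-clockwise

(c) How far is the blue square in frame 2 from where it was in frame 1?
2.4

The blue square moved from (11.1, 11.2) to (9.7, 9.3), a distance of √(1.4² + 1.9²) ≈ 2.4.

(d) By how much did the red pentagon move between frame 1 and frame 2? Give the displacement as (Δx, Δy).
(0.7, -2.4)

The red pentagon was at (6.1, 8.1) in frame 1 and (6.8, 5.7) in frame 2.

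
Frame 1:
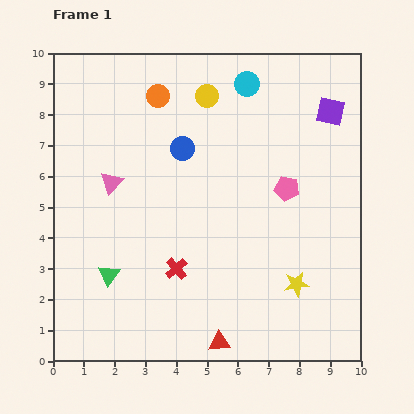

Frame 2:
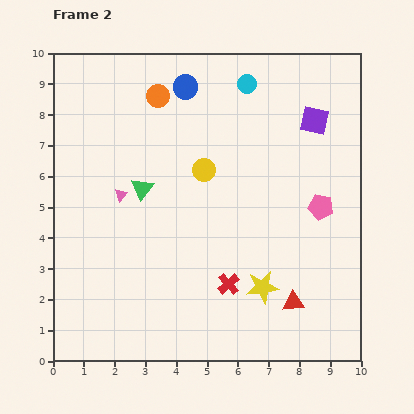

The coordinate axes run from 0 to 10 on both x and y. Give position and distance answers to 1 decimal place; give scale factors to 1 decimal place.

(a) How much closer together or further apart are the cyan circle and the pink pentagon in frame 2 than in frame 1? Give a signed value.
+1.1

Distance in frame 1: 3.6. Distance in frame 2: 4.7.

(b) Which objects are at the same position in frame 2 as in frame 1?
the orange circle, the cyan circle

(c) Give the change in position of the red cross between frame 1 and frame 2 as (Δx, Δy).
(1.7, -0.5)

The red cross was at (4.0, 3.0) in frame 1 and (5.7, 2.5) in frame 2.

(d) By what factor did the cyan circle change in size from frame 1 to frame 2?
0.8×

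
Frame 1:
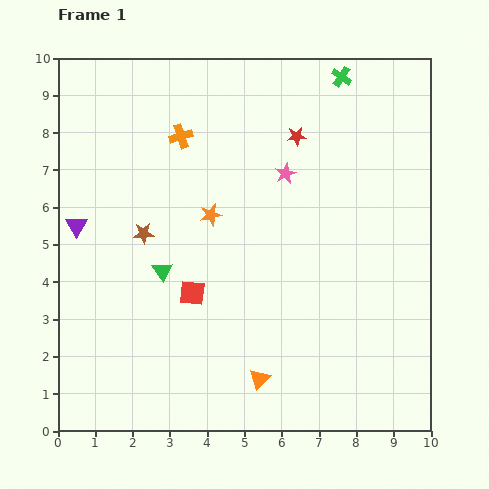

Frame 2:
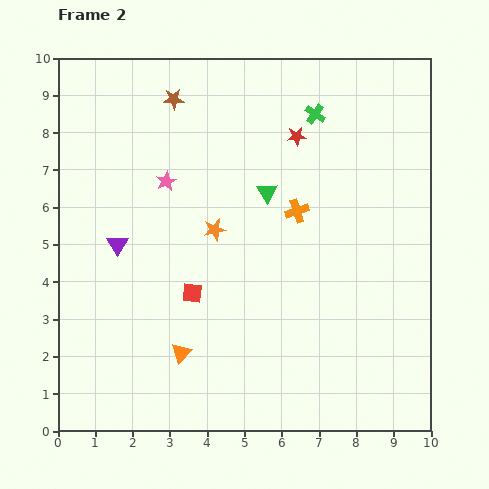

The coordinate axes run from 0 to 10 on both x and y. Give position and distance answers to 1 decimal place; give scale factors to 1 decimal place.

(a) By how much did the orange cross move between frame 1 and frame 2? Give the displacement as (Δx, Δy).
(3.1, -2.0)

The orange cross was at (3.3, 7.9) in frame 1 and (6.4, 5.9) in frame 2.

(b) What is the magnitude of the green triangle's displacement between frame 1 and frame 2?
3.5

The green triangle moved from (2.8, 4.3) to (5.6, 6.4), a distance of √(2.8² + 2.1²) ≈ 3.5.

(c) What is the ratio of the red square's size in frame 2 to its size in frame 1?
0.8×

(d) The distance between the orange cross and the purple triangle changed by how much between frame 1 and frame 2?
+1.2

Distance in frame 1: 3.7. Distance in frame 2: 4.9.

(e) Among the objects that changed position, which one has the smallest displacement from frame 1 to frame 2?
the orange star

(moved 0.4)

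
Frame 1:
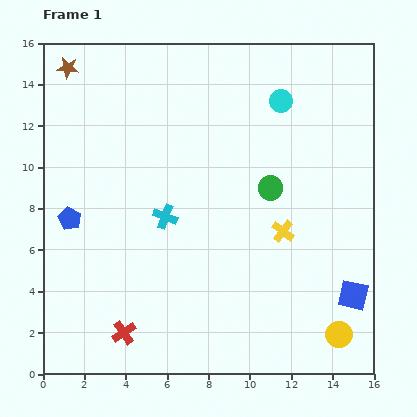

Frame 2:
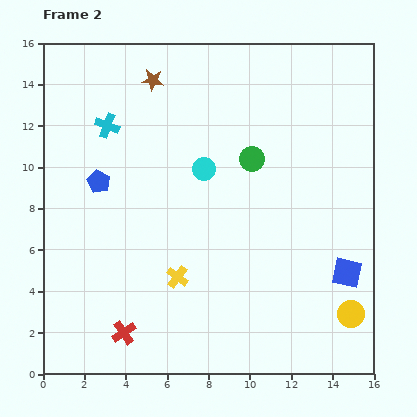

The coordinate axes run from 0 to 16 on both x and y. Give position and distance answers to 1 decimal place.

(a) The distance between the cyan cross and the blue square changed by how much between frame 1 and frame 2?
+3.7

Distance in frame 1: 9.9. Distance in frame 2: 13.6.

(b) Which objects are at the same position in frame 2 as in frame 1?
the red cross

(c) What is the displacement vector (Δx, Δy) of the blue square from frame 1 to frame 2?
(-0.3, 1.1)

The blue square was at (15.0, 3.8) in frame 1 and (14.7, 4.9) in frame 2.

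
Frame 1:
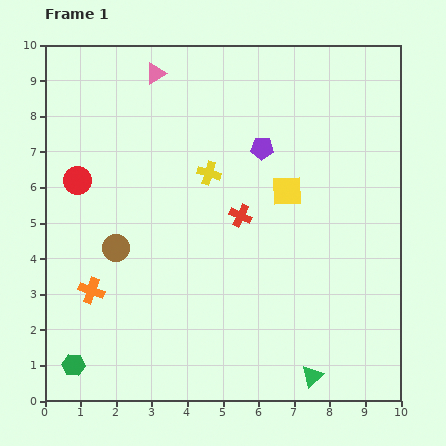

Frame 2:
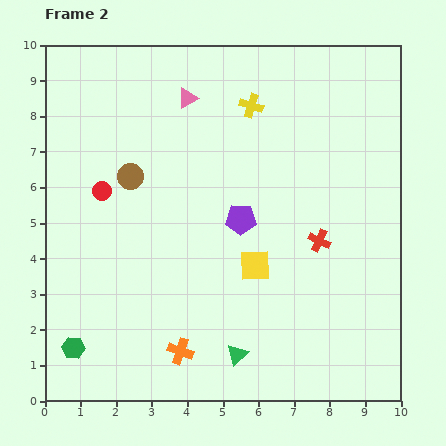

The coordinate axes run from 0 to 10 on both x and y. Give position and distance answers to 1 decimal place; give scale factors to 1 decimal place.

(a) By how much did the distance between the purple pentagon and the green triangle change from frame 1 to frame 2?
-2.8

Distance in frame 1: 6.6. Distance in frame 2: 3.8.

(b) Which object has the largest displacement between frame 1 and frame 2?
the orange cross

(moved 3.0; next 2.3)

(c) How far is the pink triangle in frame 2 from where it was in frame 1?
1.1

The pink triangle moved from (3.1, 9.2) to (4.0, 8.5), a distance of √(0.9² + 0.7²) ≈ 1.1.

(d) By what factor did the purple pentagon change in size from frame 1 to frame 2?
1.3×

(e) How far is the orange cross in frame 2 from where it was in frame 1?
3.0

The orange cross moved from (1.3, 3.1) to (3.8, 1.4), a distance of √(2.5² + 1.7²) ≈ 3.0.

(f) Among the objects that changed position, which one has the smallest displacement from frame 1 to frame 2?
the green hexagon

(moved 0.5)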